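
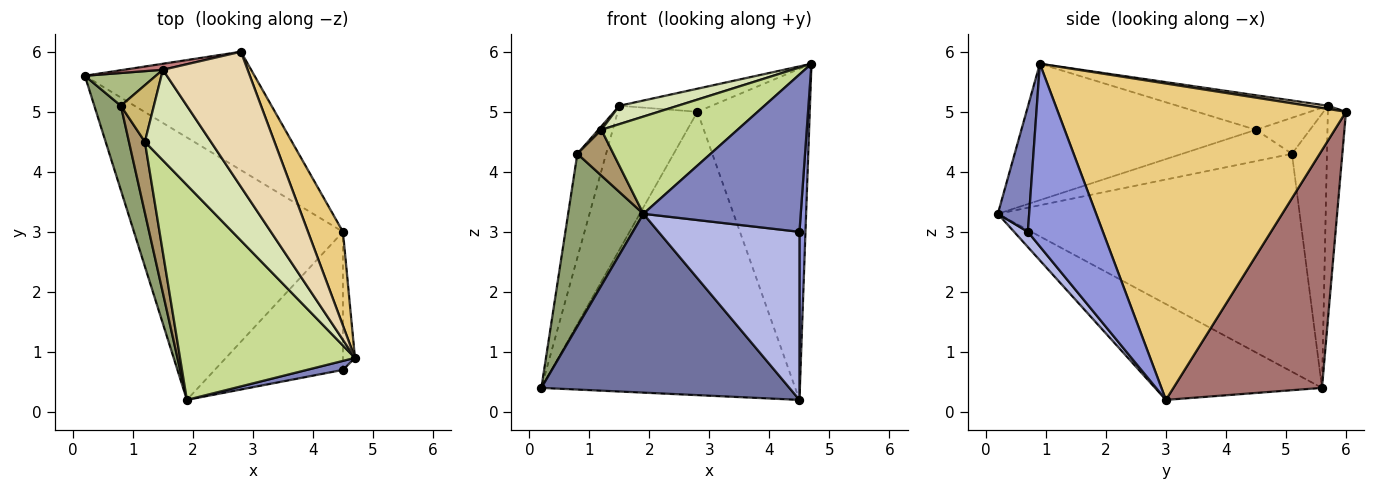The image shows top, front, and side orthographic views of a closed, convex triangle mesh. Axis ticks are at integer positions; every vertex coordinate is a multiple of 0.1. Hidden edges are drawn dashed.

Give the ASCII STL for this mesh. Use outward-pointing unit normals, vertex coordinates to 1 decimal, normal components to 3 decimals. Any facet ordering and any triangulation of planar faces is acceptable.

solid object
 facet normal -0.354 -0.527 -0.773
  outer loop
   vertex 4.5 3.0 0.2
   vertex 1.9 0.2 3.3
   vertex 0.2 5.6 0.4
  endloop
 endfacet
 facet normal 0.195 -0.979 0.056
  outer loop
   vertex 4.5 0.7 3.0
   vertex 4.7 0.9 5.8
   vertex 1.9 0.2 3.3
  endloop
 endfacet
 facet normal 0.995 -0.080 -0.065
  outer loop
   vertex 4.5 0.7 3.0
   vertex 4.5 3.0 0.2
   vertex 4.7 0.9 5.8
  endloop
 endfacet
 facet normal 0.075 -0.771 -0.633
  outer loop
   vertex 4.5 0.7 3.0
   vertex 1.9 0.2 3.3
   vertex 4.5 3.0 0.2
  endloop
 endfacet
 facet normal -0.964 -0.240 0.117
  outer loop
   vertex 0.8 5.1 4.3
   vertex 0.2 5.6 0.4
   vertex 1.9 0.2 3.3
  endloop
 endfacet
 facet normal -0.758 0.622 0.196
  outer loop
   vertex 0.8 5.1 4.3
   vertex 1.5 5.7 5.1
   vertex 0.2 5.6 0.4
  endloop
 endfacet
 facet normal -0.579 -0.336 0.743
  outer loop
   vertex 1.2 4.5 4.7
   vertex 1.9 0.2 3.3
   vertex 4.7 0.9 5.8
  endloop
 endfacet
 facet normal -0.456 -0.177 0.872
  outer loop
   vertex 1.2 4.5 4.7
   vertex 4.7 0.9 5.8
   vertex 1.5 5.7 5.1
  endloop
 endfacet
 facet normal -0.856 -0.281 0.435
  outer loop
   vertex 1.2 4.5 4.7
   vertex 0.8 5.1 4.3
   vertex 1.9 0.2 3.3
  endloop
 endfacet
 facet normal -0.737 -0.041 0.675
  outer loop
   vertex 1.2 4.5 4.7
   vertex 1.5 5.7 5.1
   vertex 0.8 5.1 4.3
  endloop
 endfacet
 facet normal 0.927 0.361 0.102
  outer loop
   vertex 2.8 6.0 5.0
   vertex 4.7 0.9 5.8
   vertex 4.5 3.0 0.2
  endloop
 endfacet
 facet normal 0.037 0.168 0.985
  outer loop
   vertex 2.8 6.0 5.0
   vertex 1.5 5.7 5.1
   vertex 4.7 0.9 5.8
  endloop
 endfacet
 facet normal 0.475 0.812 -0.339
  outer loop
   vertex 2.8 6.0 5.0
   vertex 4.5 3.0 0.2
   vertex 0.2 5.6 0.4
  endloop
 endfacet
 facet normal -0.222 0.974 0.041
  outer loop
   vertex 2.8 6.0 5.0
   vertex 0.2 5.6 0.4
   vertex 1.5 5.7 5.1
  endloop
 endfacet
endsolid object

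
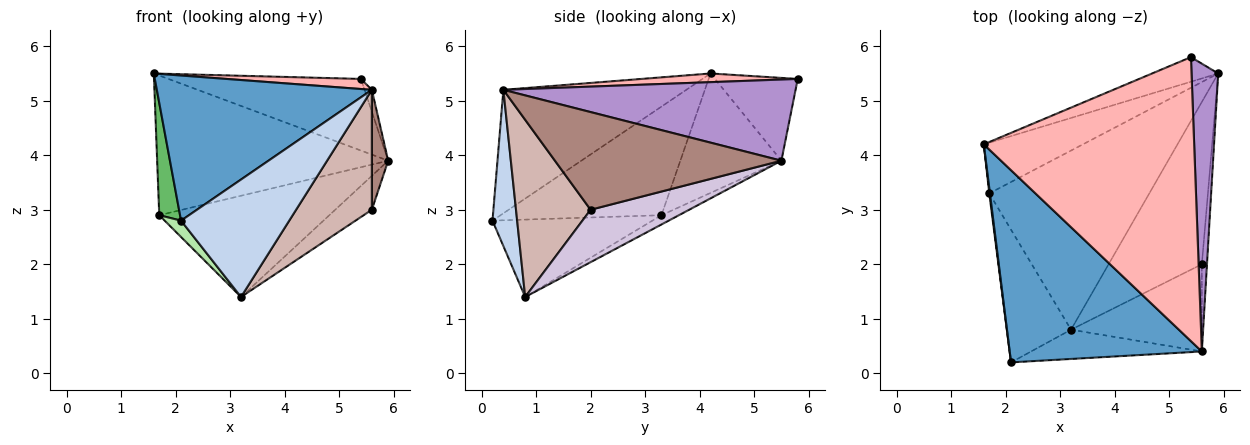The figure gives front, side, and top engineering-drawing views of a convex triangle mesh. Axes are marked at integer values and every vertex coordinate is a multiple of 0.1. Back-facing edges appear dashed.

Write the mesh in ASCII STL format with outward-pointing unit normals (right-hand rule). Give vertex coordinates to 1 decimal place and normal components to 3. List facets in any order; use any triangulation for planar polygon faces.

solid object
 facet normal -0.456 -0.536 0.710
  outer loop
   vertex 5.6 0.4 5.2
   vertex 1.6 4.2 5.5
   vertex 2.1 0.2 2.8
  endloop
 endfacet
 facet normal 0.216 -0.947 -0.236
  outer loop
   vertex 5.6 0.4 5.2
   vertex 2.1 0.2 2.8
   vertex 3.2 0.8 1.4
  endloop
 endfacet
 facet normal -0.380 0.869 -0.316
  outer loop
   vertex 1.7 3.3 2.9
   vertex 1.6 4.2 5.5
   vertex 5.9 5.5 3.9
  endloop
 endfacet
 facet normal -0.050 0.491 -0.869
  outer loop
   vertex 1.7 3.3 2.9
   vertex 5.9 5.5 3.9
   vertex 3.2 0.8 1.4
  endloop
 endfacet
 facet normal -0.992 -0.128 0.006
  outer loop
   vertex 1.7 3.3 2.9
   vertex 2.1 0.2 2.8
   vertex 1.6 4.2 5.5
  endloop
 endfacet
 facet normal -0.767 -0.078 -0.636
  outer loop
   vertex 1.7 3.3 2.9
   vertex 3.2 0.8 1.4
   vertex 2.1 0.2 2.8
  endloop
 endfacet
 facet normal -0.377 0.876 -0.301
  outer loop
   vertex 5.4 5.8 5.4
   vertex 5.9 5.5 3.9
   vertex 1.6 4.2 5.5
  endloop
 endfacet
 facet normal 0.041 -0.035 0.999
  outer loop
   vertex 5.4 5.8 5.4
   vertex 1.6 4.2 5.5
   vertex 5.6 0.4 5.2
  endloop
 endfacet
 facet normal 0.950 0.024 0.312
  outer loop
   vertex 5.4 5.8 5.4
   vertex 5.6 0.4 5.2
   vertex 5.9 5.5 3.9
  endloop
 endfacet
 facet normal 0.482 0.179 -0.858
  outer loop
   vertex 5.6 2.0 3.0
   vertex 3.2 0.8 1.4
   vertex 5.9 5.5 3.9
  endloop
 endfacet
 facet normal 0.996 -0.072 -0.052
  outer loop
   vertex 5.6 2.0 3.0
   vertex 5.9 5.5 3.9
   vertex 5.6 0.4 5.2
  endloop
 endfacet
 facet normal 0.623 -0.633 -0.460
  outer loop
   vertex 5.6 2.0 3.0
   vertex 5.6 0.4 5.2
   vertex 3.2 0.8 1.4
  endloop
 endfacet
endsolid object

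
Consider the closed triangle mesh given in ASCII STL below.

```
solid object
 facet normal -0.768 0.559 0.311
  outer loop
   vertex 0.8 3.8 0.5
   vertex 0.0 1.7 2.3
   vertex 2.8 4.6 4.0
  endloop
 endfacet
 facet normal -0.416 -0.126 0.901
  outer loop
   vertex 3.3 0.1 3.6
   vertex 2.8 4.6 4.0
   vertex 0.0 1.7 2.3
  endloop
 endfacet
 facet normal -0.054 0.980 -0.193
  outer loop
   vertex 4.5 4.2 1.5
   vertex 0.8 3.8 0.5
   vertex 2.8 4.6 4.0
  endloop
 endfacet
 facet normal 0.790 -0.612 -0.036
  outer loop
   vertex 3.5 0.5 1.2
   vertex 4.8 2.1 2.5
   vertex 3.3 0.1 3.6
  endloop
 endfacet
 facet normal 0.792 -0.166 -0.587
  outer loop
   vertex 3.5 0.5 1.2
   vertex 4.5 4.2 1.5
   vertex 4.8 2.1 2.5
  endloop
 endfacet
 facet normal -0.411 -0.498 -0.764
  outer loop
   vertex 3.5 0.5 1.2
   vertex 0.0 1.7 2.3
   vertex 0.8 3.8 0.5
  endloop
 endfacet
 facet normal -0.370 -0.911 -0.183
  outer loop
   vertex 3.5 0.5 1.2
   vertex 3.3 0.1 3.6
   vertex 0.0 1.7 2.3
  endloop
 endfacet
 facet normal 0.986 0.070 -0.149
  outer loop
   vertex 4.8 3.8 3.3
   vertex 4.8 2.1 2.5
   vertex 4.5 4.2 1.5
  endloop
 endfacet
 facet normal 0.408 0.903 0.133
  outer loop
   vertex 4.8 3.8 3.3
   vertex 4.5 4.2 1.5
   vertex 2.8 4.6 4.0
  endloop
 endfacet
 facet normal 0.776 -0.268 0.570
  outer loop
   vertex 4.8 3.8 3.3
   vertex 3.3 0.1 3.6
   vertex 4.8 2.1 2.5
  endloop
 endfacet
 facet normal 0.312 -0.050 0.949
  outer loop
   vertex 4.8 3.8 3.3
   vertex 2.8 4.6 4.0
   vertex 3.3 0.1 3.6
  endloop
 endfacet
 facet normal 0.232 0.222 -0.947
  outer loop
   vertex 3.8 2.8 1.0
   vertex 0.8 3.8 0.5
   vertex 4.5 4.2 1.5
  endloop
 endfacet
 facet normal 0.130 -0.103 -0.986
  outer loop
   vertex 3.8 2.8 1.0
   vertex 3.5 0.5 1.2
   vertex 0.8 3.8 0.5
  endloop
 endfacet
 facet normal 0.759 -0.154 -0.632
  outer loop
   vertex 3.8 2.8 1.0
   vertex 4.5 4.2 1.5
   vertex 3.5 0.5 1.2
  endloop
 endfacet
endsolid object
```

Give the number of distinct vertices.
9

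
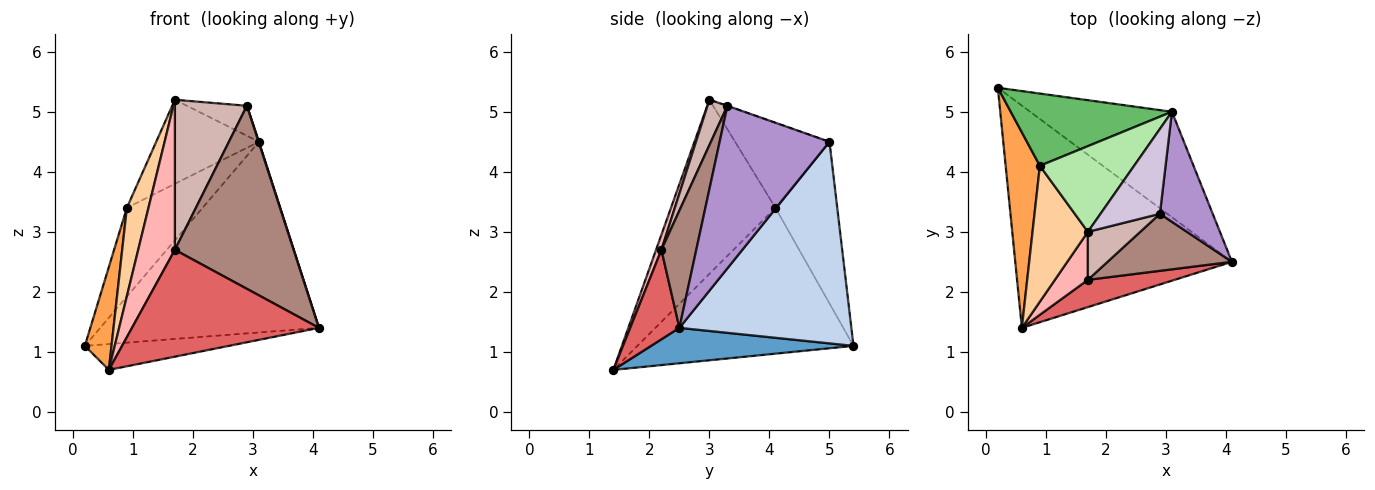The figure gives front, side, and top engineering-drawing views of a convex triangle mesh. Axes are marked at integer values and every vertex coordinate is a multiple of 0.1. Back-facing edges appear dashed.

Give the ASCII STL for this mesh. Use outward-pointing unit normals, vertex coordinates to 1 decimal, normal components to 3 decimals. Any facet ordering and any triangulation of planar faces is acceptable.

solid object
 facet normal 0.160 0.114 -0.980
  outer loop
   vertex 0.6 1.4 0.7
   vertex 0.2 5.4 1.1
   vertex 4.1 2.5 1.4
  endloop
 endfacet
 facet normal 0.567 0.721 -0.399
  outer loop
   vertex 3.1 5.0 4.5
   vertex 4.1 2.5 1.4
   vertex 0.2 5.4 1.1
  endloop
 endfacet
 facet normal -0.967 -0.119 0.227
  outer loop
   vertex 0.9 4.1 3.4
   vertex 0.2 5.4 1.1
   vertex 0.6 1.4 0.7
  endloop
 endfacet
 facet normal -0.935 -0.193 0.297
  outer loop
   vertex 0.9 4.1 3.4
   vertex 0.6 1.4 0.7
   vertex 1.7 3.0 5.2
  endloop
 endfacet
 facet normal -0.535 0.655 0.533
  outer loop
   vertex 0.9 4.1 3.4
   vertex 3.1 5.0 4.5
   vertex 0.2 5.4 1.1
  endloop
 endfacet
 facet normal -0.541 0.589 0.600
  outer loop
   vertex 0.9 4.1 3.4
   vertex 1.7 3.0 5.2
   vertex 3.1 5.0 4.5
  endloop
 endfacet
 facet normal 0.247 -0.939 0.240
  outer loop
   vertex 1.7 2.2 2.7
   vertex 0.6 1.4 0.7
   vertex 4.1 2.5 1.4
  endloop
 endfacet
 facet normal 0.137 -0.943 0.302
  outer loop
   vertex 1.7 2.2 2.7
   vertex 1.7 3.0 5.2
   vertex 0.6 1.4 0.7
  endloop
 endfacet
 facet normal 0.951 -0.003 0.309
  outer loop
   vertex 2.9 3.3 5.1
   vertex 4.1 2.5 1.4
   vertex 3.1 5.0 4.5
  endloop
 endfacet
 facet normal -0.005 0.333 0.943
  outer loop
   vertex 2.9 3.3 5.1
   vertex 3.1 5.0 4.5
   vertex 1.7 3.0 5.2
  endloop
 endfacet
 facet normal 0.270 -0.919 0.286
  outer loop
   vertex 2.9 3.3 5.1
   vertex 1.7 2.2 2.7
   vertex 4.1 2.5 1.4
  endloop
 endfacet
 facet normal 0.255 -0.921 0.295
  outer loop
   vertex 2.9 3.3 5.1
   vertex 1.7 3.0 5.2
   vertex 1.7 2.2 2.7
  endloop
 endfacet
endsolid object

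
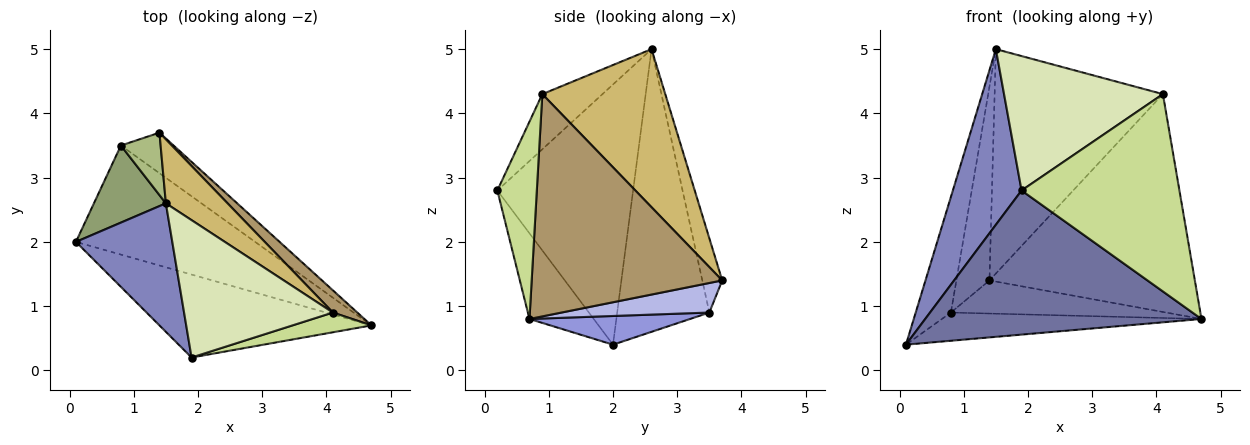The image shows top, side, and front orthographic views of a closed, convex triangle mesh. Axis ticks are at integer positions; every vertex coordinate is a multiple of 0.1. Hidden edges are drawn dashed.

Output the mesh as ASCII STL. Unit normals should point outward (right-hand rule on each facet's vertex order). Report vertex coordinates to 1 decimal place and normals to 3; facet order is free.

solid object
 facet normal -0.198 -0.850 -0.489
  outer loop
   vertex 1.9 0.2 2.8
   vertex 0.1 2.0 0.4
   vertex 4.7 0.7 0.8
  endloop
 endfacet
 facet normal -0.847 -0.429 0.314
  outer loop
   vertex 1.9 0.2 2.8
   vertex 1.5 2.6 5.0
   vertex 0.1 2.0 0.4
  endloop
 endfacet
 facet normal 0.153 0.247 -0.957
  outer loop
   vertex 0.8 3.5 0.9
   vertex 4.7 0.7 0.8
   vertex 0.1 2.0 0.4
  endloop
 endfacet
 facet normal 0.398 0.580 -0.710
  outer loop
   vertex 0.8 3.5 0.9
   vertex 1.4 3.7 1.4
   vertex 4.7 0.7 0.8
  endloop
 endfacet
 facet normal -0.909 0.347 0.231
  outer loop
   vertex 0.8 3.5 0.9
   vertex 0.1 2.0 0.4
   vertex 1.5 2.6 5.0
  endloop
 endfacet
 facet normal -0.497 0.826 0.266
  outer loop
   vertex 0.8 3.5 0.9
   vertex 1.5 2.6 5.0
   vertex 1.4 3.7 1.4
  endloop
 endfacet
 facet normal 0.241 -0.966 0.097
  outer loop
   vertex 4.1 0.9 4.3
   vertex 1.9 0.2 2.8
   vertex 4.7 0.7 0.8
  endloop
 endfacet
 facet normal -0.256 -0.676 0.691
  outer loop
   vertex 4.1 0.9 4.3
   vertex 1.5 2.6 5.0
   vertex 1.9 0.2 2.8
  endloop
 endfacet
 facet normal 0.678 0.731 0.074
  outer loop
   vertex 4.1 0.9 4.3
   vertex 4.7 0.7 0.8
   vertex 1.4 3.7 1.4
  endloop
 endfacet
 facet normal 0.575 0.787 0.224
  outer loop
   vertex 4.1 0.9 4.3
   vertex 1.4 3.7 1.4
   vertex 1.5 2.6 5.0
  endloop
 endfacet
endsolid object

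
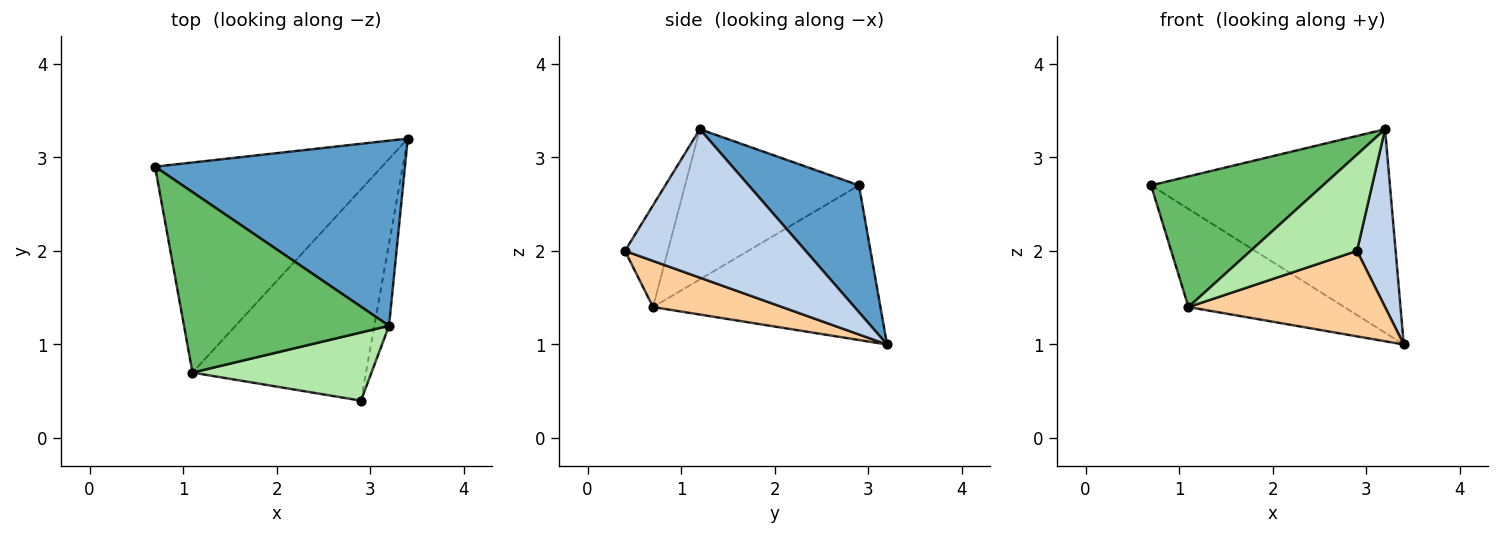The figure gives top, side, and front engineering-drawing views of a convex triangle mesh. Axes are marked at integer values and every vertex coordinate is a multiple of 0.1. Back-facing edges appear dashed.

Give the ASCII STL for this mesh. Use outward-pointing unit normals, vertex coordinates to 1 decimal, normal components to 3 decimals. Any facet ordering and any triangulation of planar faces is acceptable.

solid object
 facet normal 0.323 0.700 0.637
  outer loop
   vertex 3.2 1.2 3.3
   vertex 3.4 3.2 1.0
   vertex 0.7 2.9 2.7
  endloop
 endfacet
 facet normal 0.973 -0.208 -0.096
  outer loop
   vertex 3.2 1.2 3.3
   vertex 2.9 0.4 2.0
   vertex 3.4 3.2 1.0
  endloop
 endfacet
 facet normal -0.525 0.360 -0.771
  outer loop
   vertex 1.1 0.7 1.4
   vertex 0.7 2.9 2.7
   vertex 3.4 3.2 1.0
  endloop
 endfacet
 facet normal 0.239 -0.364 -0.900
  outer loop
   vertex 1.1 0.7 1.4
   vertex 3.4 3.2 1.0
   vertex 2.9 0.4 2.0
  endloop
 endfacet
 facet normal -0.510 -0.504 0.697
  outer loop
   vertex 1.1 0.7 1.4
   vertex 3.2 1.2 3.3
   vertex 0.7 2.9 2.7
  endloop
 endfacet
 facet normal -0.312 -0.775 0.549
  outer loop
   vertex 1.1 0.7 1.4
   vertex 2.9 0.4 2.0
   vertex 3.2 1.2 3.3
  endloop
 endfacet
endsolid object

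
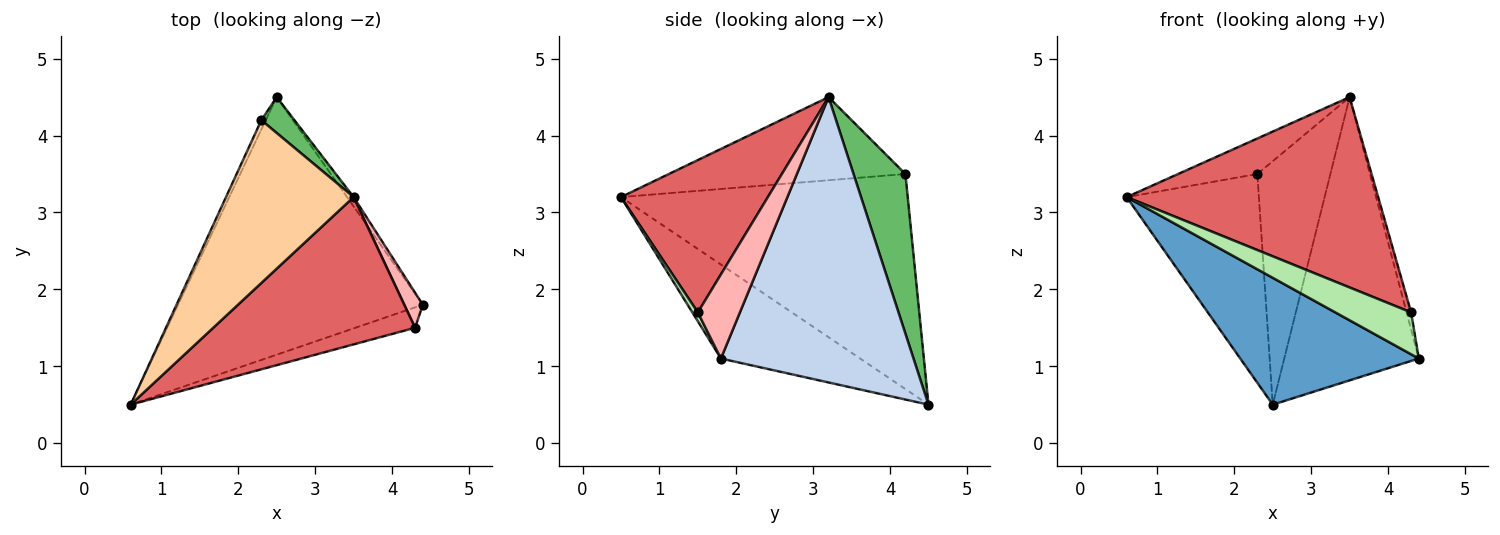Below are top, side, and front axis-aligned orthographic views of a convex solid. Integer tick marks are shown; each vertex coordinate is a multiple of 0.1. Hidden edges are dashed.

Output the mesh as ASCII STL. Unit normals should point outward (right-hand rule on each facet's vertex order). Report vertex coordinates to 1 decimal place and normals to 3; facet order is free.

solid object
 facet normal -0.326 -0.418 -0.848
  outer loop
   vertex 2.5 4.5 0.5
   vertex 4.4 1.8 1.1
   vertex 0.6 0.5 3.2
  endloop
 endfacet
 facet normal 0.820 0.573 -0.019
  outer loop
   vertex 3.5 3.2 4.5
   vertex 4.4 1.8 1.1
   vertex 2.5 4.5 0.5
  endloop
 endfacet
 facet normal -0.908 0.419 -0.019
  outer loop
   vertex 2.3 4.2 3.5
   vertex 2.5 4.5 0.5
   vertex 0.6 0.5 3.2
  endloop
 endfacet
 facet normal -0.537 0.180 0.824
  outer loop
   vertex 2.3 4.2 3.5
   vertex 0.6 0.5 3.2
   vertex 3.5 3.2 4.5
  endloop
 endfacet
 facet normal 0.575 0.809 0.119
  outer loop
   vertex 2.3 4.2 3.5
   vertex 3.5 3.2 4.5
   vertex 2.5 4.5 0.5
  endloop
 endfacet
 facet normal 0.065 -0.897 -0.438
  outer loop
   vertex 4.3 1.5 1.7
   vertex 0.6 0.5 3.2
   vertex 4.4 1.8 1.1
  endloop
 endfacet
 facet normal 0.419 -0.718 0.556
  outer loop
   vertex 4.3 1.5 1.7
   vertex 3.5 3.2 4.5
   vertex 0.6 0.5 3.2
  endloop
 endfacet
 facet normal 0.971 0.104 0.214
  outer loop
   vertex 4.3 1.5 1.7
   vertex 4.4 1.8 1.1
   vertex 3.5 3.2 4.5
  endloop
 endfacet
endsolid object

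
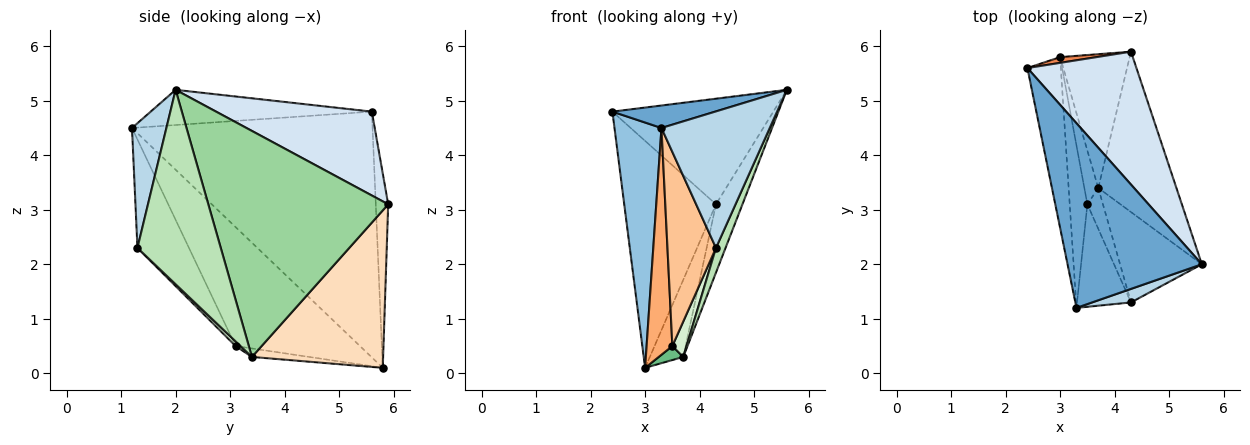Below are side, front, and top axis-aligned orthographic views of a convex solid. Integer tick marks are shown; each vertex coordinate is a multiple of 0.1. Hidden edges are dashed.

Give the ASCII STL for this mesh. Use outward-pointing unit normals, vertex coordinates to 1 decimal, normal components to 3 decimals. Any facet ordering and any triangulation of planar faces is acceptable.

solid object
 facet normal -0.252 -0.117 0.961
  outer loop
   vertex 3.3 1.2 4.5
   vertex 5.6 2.0 5.2
   vertex 2.4 5.6 4.8
  endloop
 endfacet
 facet normal -0.973 -0.190 -0.132
  outer loop
   vertex 3.0 5.8 0.1
   vertex 3.3 1.2 4.5
   vertex 2.4 5.6 4.8
  endloop
 endfacet
 facet normal 0.301 -0.949 0.094
  outer loop
   vertex 4.3 1.3 2.3
   vertex 5.6 2.0 5.2
   vertex 3.3 1.2 4.5
  endloop
 endfacet
 facet normal 0.516 0.533 0.671
  outer loop
   vertex 4.3 5.9 3.1
   vertex 2.4 5.6 4.8
   vertex 5.6 2.0 5.2
  endloop
 endfacet
 facet normal -0.134 0.991 0.025
  outer loop
   vertex 4.3 5.9 3.1
   vertex 3.0 5.8 0.1
   vertex 2.4 5.6 4.8
  endloop
 endfacet
 facet normal -0.969 -0.201 -0.144
  outer loop
   vertex 3.5 3.1 0.5
   vertex 3.3 1.2 4.5
   vertex 3.0 5.8 0.1
  endloop
 endfacet
 facet normal -0.684 -0.645 -0.340
  outer loop
   vertex 3.5 3.1 0.5
   vertex 4.3 1.3 2.3
   vertex 3.3 1.2 4.5
  endloop
 endfacet
 facet normal 0.891 0.227 -0.394
  outer loop
   vertex 3.7 3.4 0.3
   vertex 3.0 5.8 0.1
   vertex 4.3 5.9 3.1
  endloop
 endfacet
 facet normal -0.507 -0.217 -0.834
  outer loop
   vertex 3.7 3.4 0.3
   vertex 3.5 3.1 0.5
   vertex 3.0 5.8 0.1
  endloop
 endfacet
 facet normal 0.936 0.138 -0.324
  outer loop
   vertex 3.7 3.4 0.3
   vertex 4.3 5.9 3.1
   vertex 5.6 2.0 5.2
  endloop
 endfacet
 facet normal 0.917 -0.105 -0.386
  outer loop
   vertex 3.7 3.4 0.3
   vertex 5.6 2.0 5.2
   vertex 4.3 1.3 2.3
  endloop
 endfacet
 facet normal 0.221 -0.639 -0.737
  outer loop
   vertex 3.7 3.4 0.3
   vertex 4.3 1.3 2.3
   vertex 3.5 3.1 0.5
  endloop
 endfacet
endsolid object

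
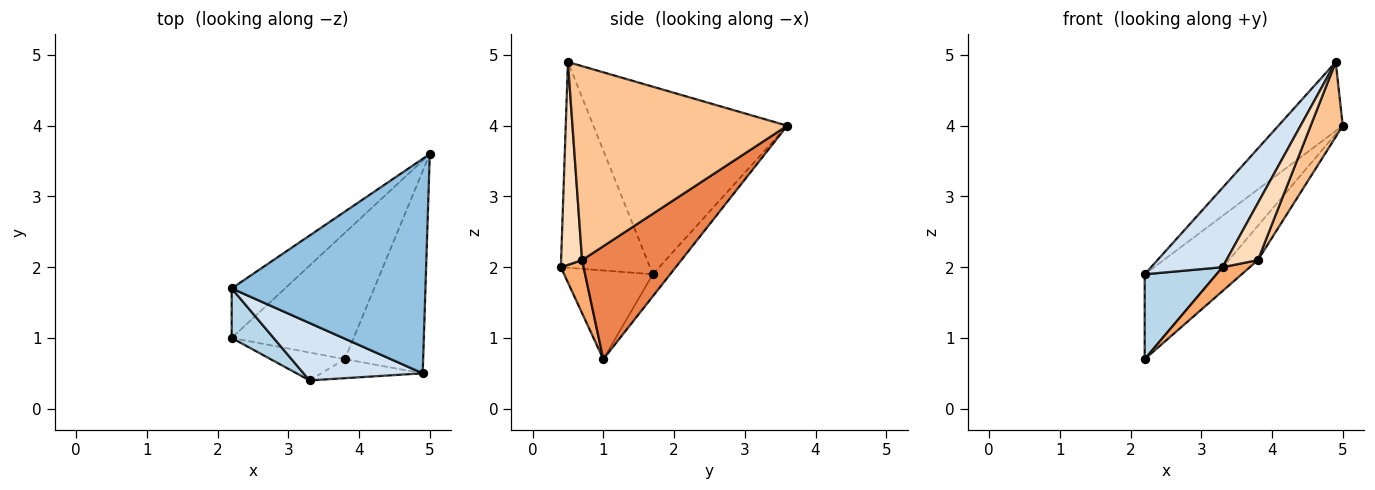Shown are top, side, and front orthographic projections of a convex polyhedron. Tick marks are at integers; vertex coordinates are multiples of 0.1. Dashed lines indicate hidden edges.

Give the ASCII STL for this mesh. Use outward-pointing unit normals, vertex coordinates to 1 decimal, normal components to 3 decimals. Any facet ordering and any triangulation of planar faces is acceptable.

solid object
 facet normal -0.204 0.846 -0.493
  outer loop
   vertex 2.2 1.7 1.9
   vertex 5.0 3.6 4.0
   vertex 2.2 1.0 0.7
  endloop
 endfacet
 facet normal -0.678 0.225 0.700
  outer loop
   vertex 2.2 1.7 1.9
   vertex 4.9 0.5 4.9
   vertex 5.0 3.6 4.0
  endloop
 endfacet
 facet normal -0.730 -0.591 0.345
  outer loop
   vertex 2.2 1.7 1.9
   vertex 2.2 1.0 0.7
   vertex 3.3 0.4 2.0
  endloop
 endfacet
 facet normal -0.711 -0.570 0.412
  outer loop
   vertex 2.2 1.7 1.9
   vertex 3.3 0.4 2.0
   vertex 4.9 0.5 4.9
  endloop
 endfacet
 facet normal 0.666 0.196 -0.720
  outer loop
   vertex 3.8 0.7 2.1
   vertex 2.2 1.0 0.7
   vertex 5.0 3.6 4.0
  endloop
 endfacet
 facet normal 0.477 -0.572 -0.667
  outer loop
   vertex 3.8 0.7 2.1
   vertex 3.3 0.4 2.0
   vertex 2.2 1.0 0.7
  endloop
 endfacet
 facet normal 0.919 -0.137 -0.371
  outer loop
   vertex 3.8 0.7 2.1
   vertex 5.0 3.6 4.0
   vertex 4.9 0.5 4.9
  endloop
 endfacet
 facet normal 0.535 -0.802 -0.267
  outer loop
   vertex 3.8 0.7 2.1
   vertex 4.9 0.5 4.9
   vertex 3.3 0.4 2.0
  endloop
 endfacet
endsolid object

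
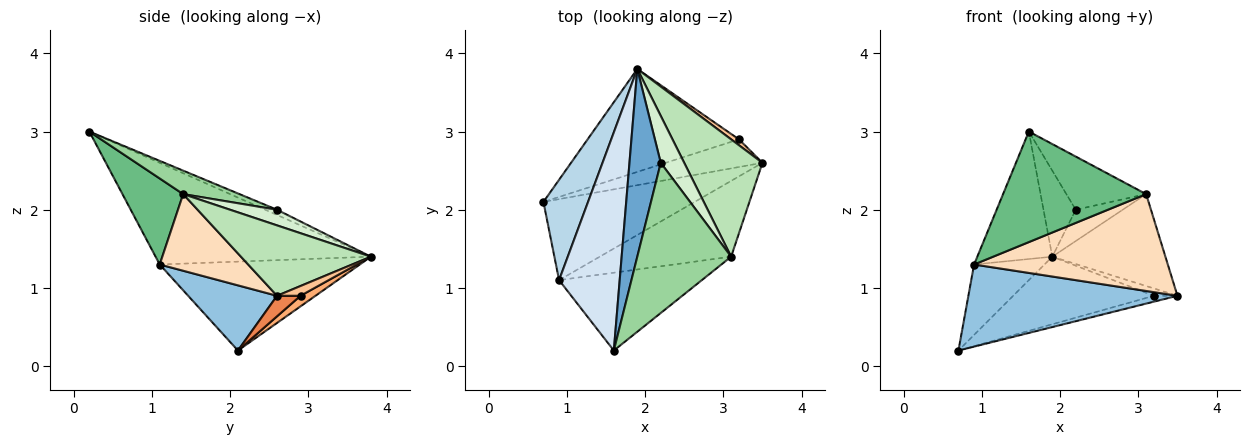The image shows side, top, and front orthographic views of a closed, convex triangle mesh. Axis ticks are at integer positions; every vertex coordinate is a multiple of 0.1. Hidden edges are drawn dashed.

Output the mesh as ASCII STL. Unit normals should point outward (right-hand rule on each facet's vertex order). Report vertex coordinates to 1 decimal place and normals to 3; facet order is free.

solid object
 facet normal -0.150 0.412 0.899
  outer loop
   vertex 2.2 2.6 2.0
   vertex 1.9 3.8 1.4
   vertex 1.6 0.2 3.0
  endloop
 endfacet
 facet normal 0.290 -0.681 -0.672
  outer loop
   vertex 0.9 1.1 1.3
   vertex 0.7 2.1 0.2
   vertex 3.5 2.6 0.9
  endloop
 endfacet
 facet normal -0.853 0.300 0.428
  outer loop
   vertex 0.9 1.1 1.3
   vertex 1.9 3.8 1.4
   vertex 0.7 2.1 0.2
  endloop
 endfacet
 facet normal -0.823 0.287 0.491
  outer loop
   vertex 0.9 1.1 1.3
   vertex 1.6 0.2 3.0
   vertex 1.9 3.8 1.4
  endloop
 endfacet
 facet normal 0.203 0.203 -0.958
  outer loop
   vertex 3.2 2.9 0.9
   vertex 3.5 2.6 0.9
   vertex 0.7 2.1 0.2
  endloop
 endfacet
 facet normal 0.058 0.548 -0.835
  outer loop
   vertex 3.2 2.9 0.9
   vertex 0.7 2.1 0.2
   vertex 1.9 3.8 1.4
  endloop
 endfacet
 facet normal 0.615 0.615 0.492
  outer loop
   vertex 3.2 2.9 0.9
   vertex 1.9 3.8 1.4
   vertex 3.5 2.6 0.9
  endloop
 endfacet
 facet normal 0.338 -0.741 -0.580
  outer loop
   vertex 3.1 1.4 2.2
   vertex 0.9 1.1 1.3
   vertex 3.5 2.6 0.9
  endloop
 endfacet
 facet normal 0.328 -0.772 -0.544
  outer loop
   vertex 3.1 1.4 2.2
   vertex 1.6 0.2 3.0
   vertex 0.9 1.1 1.3
  endloop
 endfacet
 facet normal 0.229 0.325 0.917
  outer loop
   vertex 3.1 1.4 2.2
   vertex 2.2 2.6 2.0
   vertex 1.6 0.2 3.0
  endloop
 endfacet
 facet normal 0.578 0.503 0.642
  outer loop
   vertex 3.1 1.4 2.2
   vertex 3.5 2.6 0.9
   vertex 1.9 3.8 1.4
  endloop
 endfacet
 facet normal 0.485 0.485 0.728
  outer loop
   vertex 3.1 1.4 2.2
   vertex 1.9 3.8 1.4
   vertex 2.2 2.6 2.0
  endloop
 endfacet
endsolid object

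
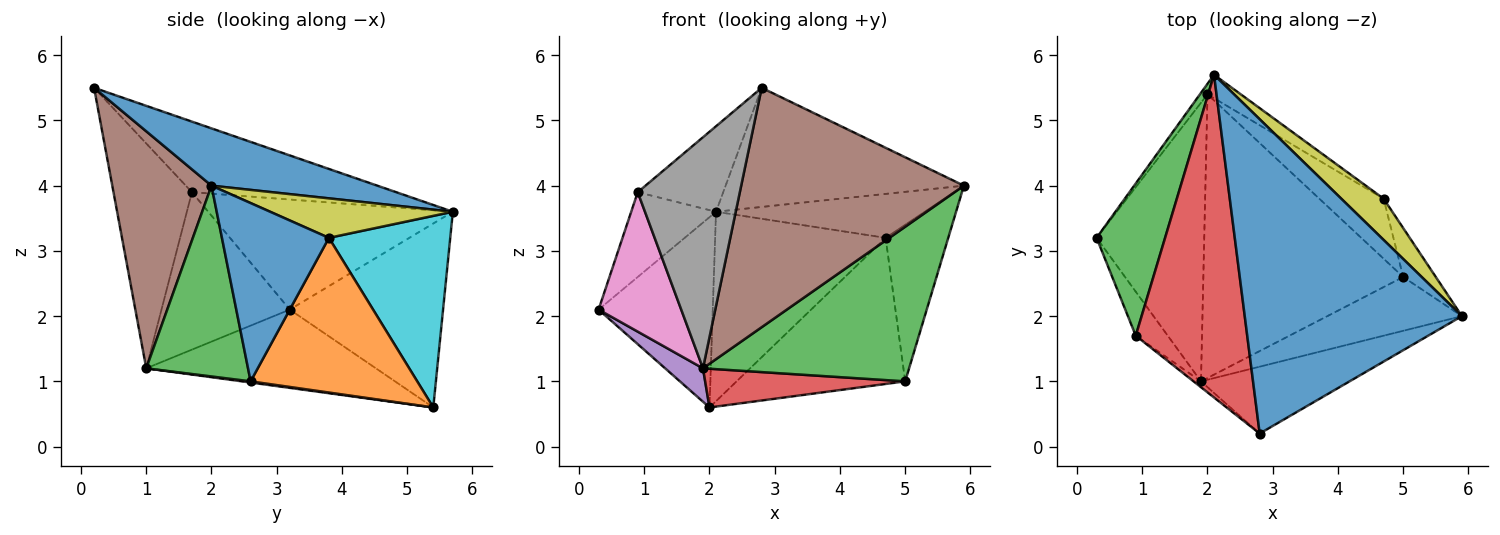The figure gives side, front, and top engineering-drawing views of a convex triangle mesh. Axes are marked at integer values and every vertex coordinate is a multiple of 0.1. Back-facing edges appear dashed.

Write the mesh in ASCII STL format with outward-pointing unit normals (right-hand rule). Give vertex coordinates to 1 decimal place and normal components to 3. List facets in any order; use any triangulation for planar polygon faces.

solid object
 facet normal 0.239 0.344 0.908
  outer loop
   vertex 2.8 0.2 5.5
   vertex 5.9 2.0 4.0
   vertex 2.1 5.7 3.6
  endloop
 endfacet
 facet normal -0.802 0.597 -0.033
  outer loop
   vertex 2.0 5.4 0.6
   vertex 0.3 3.2 2.1
   vertex 2.1 5.7 3.6
  endloop
 endfacet
 facet normal -0.815 0.282 0.507
  outer loop
   vertex 0.9 1.7 3.9
   vertex 2.1 5.7 3.6
   vertex 0.3 3.2 2.1
  endloop
 endfacet
 facet normal -0.522 0.218 0.825
  outer loop
   vertex 0.9 1.7 3.9
   vertex 2.8 0.2 5.5
   vertex 2.1 5.7 3.6
  endloop
 endfacet
 facet normal -0.585 -0.096 -0.805
  outer loop
   vertex 1.9 1.0 1.2
   vertex 0.3 3.2 2.1
   vertex 2.0 5.4 0.6
  endloop
 endfacet
 facet normal 0.394 -0.885 -0.247
  outer loop
   vertex 1.9 1.0 1.2
   vertex 5.9 2.0 4.0
   vertex 2.8 0.2 5.5
  endloop
 endfacet
 facet normal -0.829 -0.534 -0.169
  outer loop
   vertex 1.9 1.0 1.2
   vertex 0.9 1.7 3.9
   vertex 0.3 3.2 2.1
  endloop
 endfacet
 facet normal -0.609 -0.793 -0.020
  outer loop
   vertex 1.9 1.0 1.2
   vertex 2.8 0.2 5.5
   vertex 0.9 1.7 3.9
  endloop
 endfacet
 facet normal 0.538 0.615 0.576
  outer loop
   vertex 4.7 3.8 3.2
   vertex 2.1 5.7 3.6
   vertex 5.9 2.0 4.0
  endloop
 endfacet
 facet normal 0.577 0.811 -0.100
  outer loop
   vertex 4.7 3.8 3.2
   vertex 2.0 5.4 0.6
   vertex 2.1 5.7 3.6
  endloop
 endfacet
 facet normal 0.852 0.499 -0.156
  outer loop
   vertex 5.0 2.6 1.0
   vertex 4.7 3.8 3.2
   vertex 5.9 2.0 4.0
  endloop
 endfacet
 facet normal 0.675 0.683 -0.280
  outer loop
   vertex 5.0 2.6 1.0
   vertex 2.0 5.4 0.6
   vertex 4.7 3.8 3.2
  endloop
 endfacet
 facet normal 0.423 -0.856 -0.298
  outer loop
   vertex 5.0 2.6 1.0
   vertex 5.9 2.0 4.0
   vertex 1.9 1.0 1.2
  endloop
 endfacet
 facet normal 0.006 -0.135 -0.991
  outer loop
   vertex 5.0 2.6 1.0
   vertex 1.9 1.0 1.2
   vertex 2.0 5.4 0.6
  endloop
 endfacet
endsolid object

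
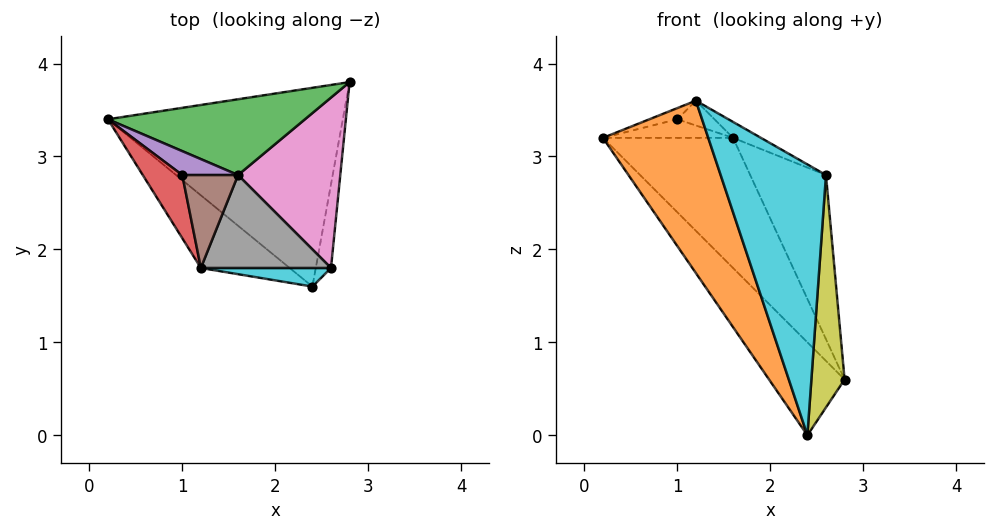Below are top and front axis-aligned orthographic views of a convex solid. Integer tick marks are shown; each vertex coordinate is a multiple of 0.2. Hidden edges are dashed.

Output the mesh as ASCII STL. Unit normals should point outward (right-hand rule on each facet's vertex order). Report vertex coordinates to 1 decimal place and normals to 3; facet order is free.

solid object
 facet normal -0.697 0.304 -0.650
  outer loop
   vertex 2.4 1.6 0.0
   vertex 0.2 3.4 3.2
   vertex 2.8 3.8 0.6
  endloop
 endfacet
 facet normal -0.797 -0.557 -0.235
  outer loop
   vertex 1.2 1.8 3.6
   vertex 0.2 3.4 3.2
   vertex 2.4 1.6 0.0
  endloop
 endfacet
 facet normal 0.347 0.810 0.472
  outer loop
   vertex 1.6 2.8 3.2
   vertex 2.8 3.8 0.6
   vertex 0.2 3.4 3.2
  endloop
 endfacet
 facet normal -0.115 0.173 0.978
  outer loop
   vertex 1.0 2.8 3.4
   vertex 0.2 3.4 3.2
   vertex 1.2 1.8 3.6
  endloop
 endfacet
 facet normal 0.254 0.594 0.763
  outer loop
   vertex 1.0 2.8 3.4
   vertex 1.6 2.8 3.2
   vertex 0.2 3.4 3.2
  endloop
 endfacet
 facet normal 0.307 0.245 0.920
  outer loop
   vertex 1.0 2.8 3.4
   vertex 1.2 1.8 3.6
   vertex 1.6 2.8 3.2
  endloop
 endfacet
 facet normal 0.701 0.495 0.514
  outer loop
   vertex 2.6 1.8 2.8
   vertex 2.8 3.8 0.6
   vertex 1.6 2.8 3.2
  endloop
 endfacet
 facet normal 0.491 0.147 0.859
  outer loop
   vertex 2.6 1.8 2.8
   vertex 1.6 2.8 3.2
   vertex 1.2 1.8 3.6
  endloop
 endfacet
 facet normal 0.985 -0.163 -0.059
  outer loop
   vertex 2.6 1.8 2.8
   vertex 2.4 1.6 0.0
   vertex 2.8 3.8 0.6
  endloop
 endfacet
 facet normal 0.039 -0.997 0.068
  outer loop
   vertex 2.6 1.8 2.8
   vertex 1.2 1.8 3.6
   vertex 2.4 1.6 0.0
  endloop
 endfacet
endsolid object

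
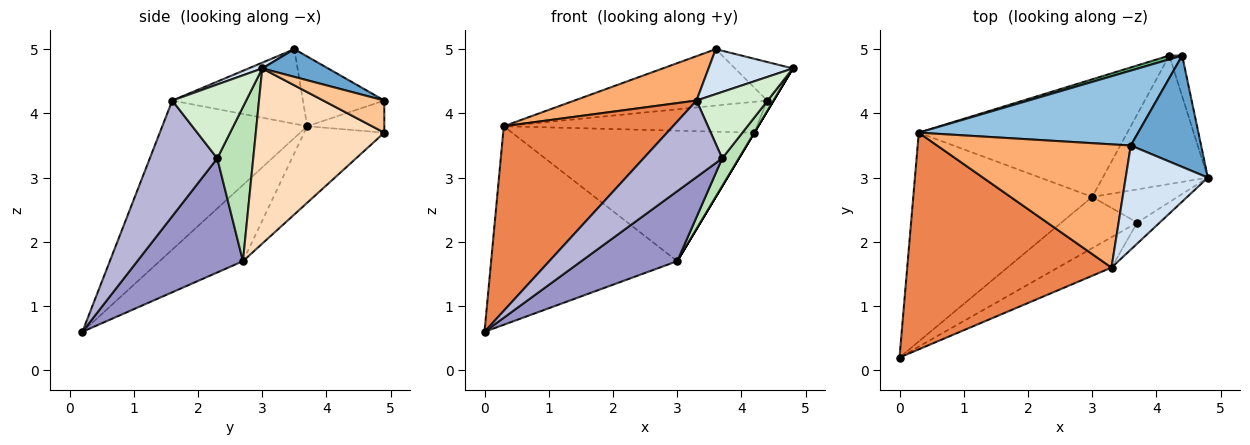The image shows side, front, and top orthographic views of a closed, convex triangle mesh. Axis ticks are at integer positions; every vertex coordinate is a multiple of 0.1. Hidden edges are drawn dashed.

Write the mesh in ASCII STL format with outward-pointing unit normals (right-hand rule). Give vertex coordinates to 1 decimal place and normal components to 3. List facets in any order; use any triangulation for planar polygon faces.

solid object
 facet normal 0.349 0.307 0.886
  outer loop
   vertex 3.6 3.5 5.0
   vertex 4.8 3.0 4.7
   vertex 4.4 4.9 4.2
  endloop
 endfacet
 facet normal -0.246 0.583 0.774
  outer loop
   vertex 0.3 3.7 3.8
   vertex 3.6 3.5 5.0
   vertex 4.4 4.9 4.2
  endloop
 endfacet
 facet normal -0.295 0.658 -0.693
  outer loop
   vertex 3.0 2.7 1.7
   vertex 0.0 0.2 0.6
   vertex 0.3 3.7 3.8
  endloop
 endfacet
 facet normal 0.064 -0.396 0.916
  outer loop
   vertex 3.3 1.6 4.2
   vertex 4.8 3.0 4.7
   vertex 3.6 3.5 5.0
  endloop
 endfacet
 facet normal -0.486 -0.567 0.666
  outer loop
   vertex 3.3 1.6 4.2
   vertex 0.3 3.7 3.8
   vertex 0.0 0.2 0.6
  endloop
 endfacet
 facet normal -0.341 -0.319 0.884
  outer loop
   vertex 3.3 1.6 4.2
   vertex 3.6 3.5 5.0
   vertex 0.3 3.7 3.8
  endloop
 endfacet
 facet normal 0.924 0.097 -0.370
  outer loop
   vertex 4.2 4.9 3.7
   vertex 4.4 4.9 4.2
   vertex 4.8 3.0 4.7
  endloop
 endfacet
 facet normal 0.857 0.000 -0.514
  outer loop
   vertex 4.2 4.9 3.7
   vertex 4.8 3.0 4.7
   vertex 3.0 2.7 1.7
  endloop
 endfacet
 facet normal -0.289 0.950 0.116
  outer loop
   vertex 4.2 4.9 3.7
   vertex 0.3 3.7 3.8
   vertex 4.4 4.9 4.2
  endloop
 endfacet
 facet normal -0.239 0.721 -0.650
  outer loop
   vertex 4.2 4.9 3.7
   vertex 3.0 2.7 1.7
   vertex 0.3 3.7 3.8
  endloop
 endfacet
 facet normal 0.811 -0.376 -0.449
  outer loop
   vertex 3.7 2.3 3.3
   vertex 3.0 2.7 1.7
   vertex 4.8 3.0 4.7
  endloop
 endfacet
 facet normal 0.704 -0.677 -0.214
  outer loop
   vertex 3.7 2.3 3.3
   vertex 4.8 3.0 4.7
   vertex 3.3 1.6 4.2
  endloop
 endfacet
 facet normal 0.664 -0.603 -0.441
  outer loop
   vertex 3.7 2.3 3.3
   vertex 0.0 0.2 0.6
   vertex 3.0 2.7 1.7
  endloop
 endfacet
 facet normal 0.623 -0.727 -0.288
  outer loop
   vertex 3.7 2.3 3.3
   vertex 3.3 1.6 4.2
   vertex 0.0 0.2 0.6
  endloop
 endfacet
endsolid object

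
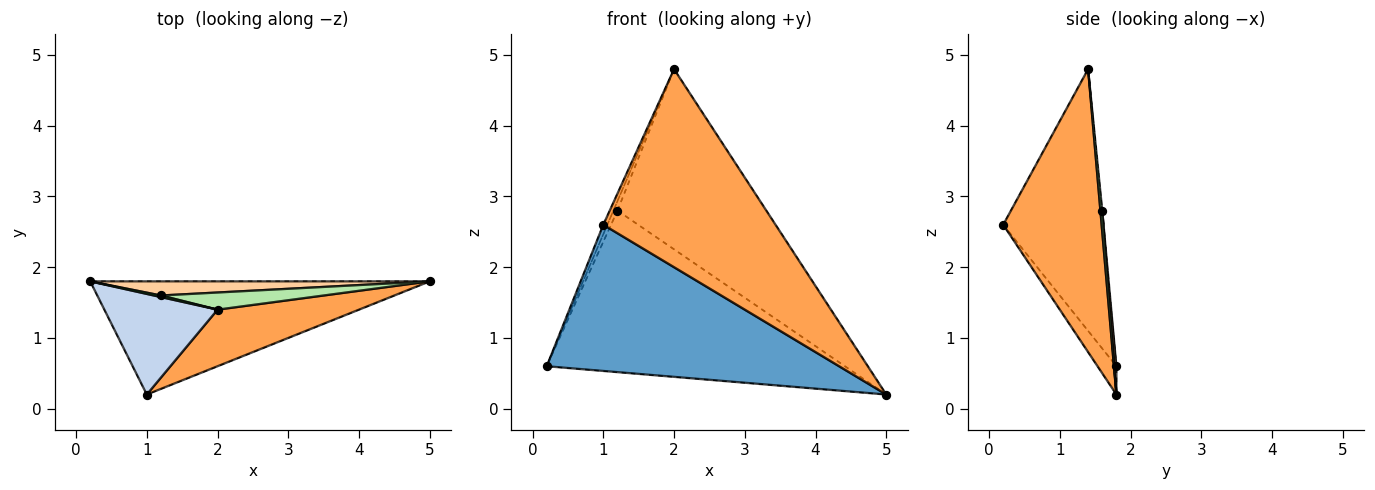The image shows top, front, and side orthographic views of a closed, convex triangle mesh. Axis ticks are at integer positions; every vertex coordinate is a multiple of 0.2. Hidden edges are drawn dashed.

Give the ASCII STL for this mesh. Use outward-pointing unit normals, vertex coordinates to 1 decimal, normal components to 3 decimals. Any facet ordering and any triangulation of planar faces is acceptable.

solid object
 facet normal -0.051 -0.790 -0.611
  outer loop
   vertex 1.0 0.2 2.6
   vertex 0.2 1.8 0.6
   vertex 5.0 1.8 0.2
  endloop
 endfacet
 facet normal -0.917 0.037 0.397
  outer loop
   vertex 2.0 1.4 4.8
   vertex 0.2 1.8 0.6
   vertex 1.0 0.2 2.6
  endloop
 endfacet
 facet normal 0.482 -0.843 0.241
  outer loop
   vertex 2.0 1.4 4.8
   vertex 1.0 0.2 2.6
   vertex 5.0 1.8 0.2
  endloop
 endfacet
 facet normal 0.007 0.996 0.087
  outer loop
   vertex 1.2 1.6 2.8
   vertex 5.0 1.8 0.2
   vertex 0.2 1.8 0.6
  endloop
 endfacet
 facet normal -0.162 0.973 0.162
  outer loop
   vertex 1.2 1.6 2.8
   vertex 0.2 1.8 0.6
   vertex 2.0 1.4 4.8
  endloop
 endfacet
 facet normal 0.012 0.995 0.095
  outer loop
   vertex 1.2 1.6 2.8
   vertex 2.0 1.4 4.8
   vertex 5.0 1.8 0.2
  endloop
 endfacet
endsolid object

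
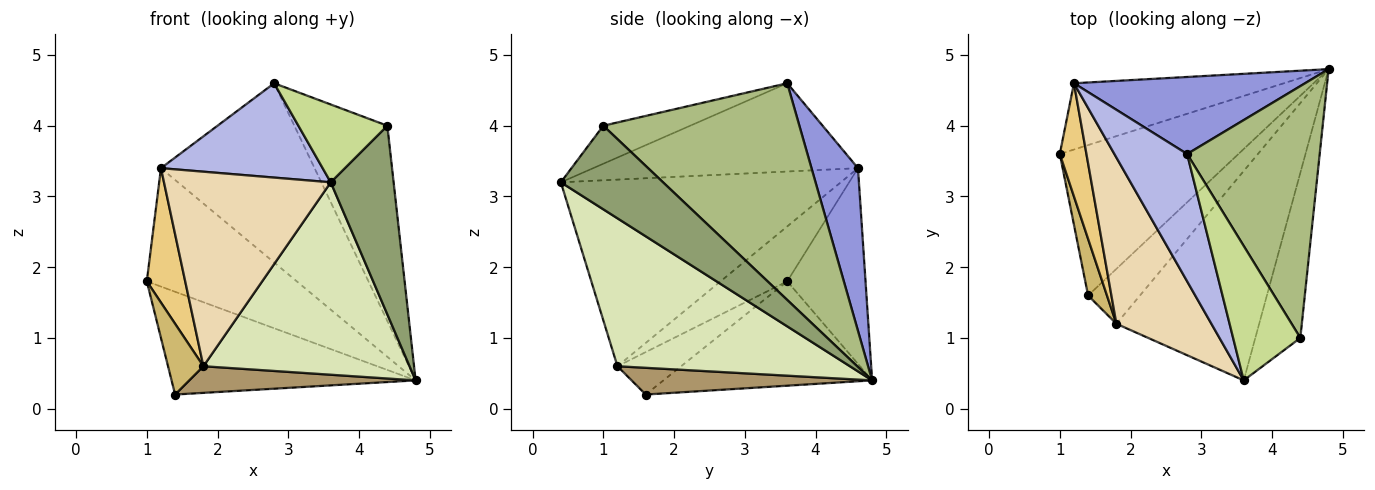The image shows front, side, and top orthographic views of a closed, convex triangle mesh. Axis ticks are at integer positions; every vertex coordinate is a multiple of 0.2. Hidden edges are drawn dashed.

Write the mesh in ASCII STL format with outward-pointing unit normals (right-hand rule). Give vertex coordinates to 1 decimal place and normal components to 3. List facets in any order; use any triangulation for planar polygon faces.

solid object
 facet normal -0.434 0.508 -0.744
  outer loop
   vertex 1.4 1.6 0.2
   vertex 1.0 3.6 1.8
   vertex 4.8 4.8 0.4
  endloop
 endfacet
 facet normal -0.415 0.794 -0.444
  outer loop
   vertex 1.2 4.6 3.4
   vertex 4.8 4.8 0.4
   vertex 1.0 3.6 1.8
  endloop
 endfacet
 facet normal 0.268 0.885 0.380
  outer loop
   vertex 1.2 4.6 3.4
   vertex 2.8 3.6 4.6
   vertex 4.8 4.8 0.4
  endloop
 endfacet
 facet normal -0.698 -0.426 0.575
  outer loop
   vertex 1.2 4.6 3.4
   vertex 3.6 0.4 3.2
   vertex 2.8 3.6 4.6
  endloop
 endfacet
 facet normal 0.774 -0.476 -0.417
  outer loop
   vertex 4.4 1.0 4.0
   vertex 3.6 0.4 3.2
   vertex 4.8 4.8 0.4
  endloop
 endfacet
 facet normal 0.791 0.375 0.484
  outer loop
   vertex 4.4 1.0 4.0
   vertex 4.8 4.8 0.4
   vertex 2.8 3.6 4.6
  endloop
 endfacet
 facet normal -0.440 -0.450 0.777
  outer loop
   vertex 4.4 1.0 4.0
   vertex 2.8 3.6 4.6
   vertex 3.6 0.4 3.2
  endloop
 endfacet
 facet normal 0.607 -0.538 -0.585
  outer loop
   vertex 1.8 1.2 0.6
   vertex 4.8 4.8 0.4
   vertex 3.6 0.4 3.2
  endloop
 endfacet
 facet normal 0.421 -0.396 -0.816
  outer loop
   vertex 1.8 1.2 0.6
   vertex 1.4 1.6 0.2
   vertex 4.8 4.8 0.4
  endloop
 endfacet
 facet normal -0.815 -0.453 0.362
  outer loop
   vertex 1.8 1.2 0.6
   vertex 1.0 3.6 1.8
   vertex 1.4 1.6 0.2
  endloop
 endfacet
 facet normal -0.799 -0.460 0.387
  outer loop
   vertex 1.8 1.2 0.6
   vertex 1.2 4.6 3.4
   vertex 1.0 3.6 1.8
  endloop
 endfacet
 facet normal -0.787 -0.469 0.401
  outer loop
   vertex 1.8 1.2 0.6
   vertex 3.6 0.4 3.2
   vertex 1.2 4.6 3.4
  endloop
 endfacet
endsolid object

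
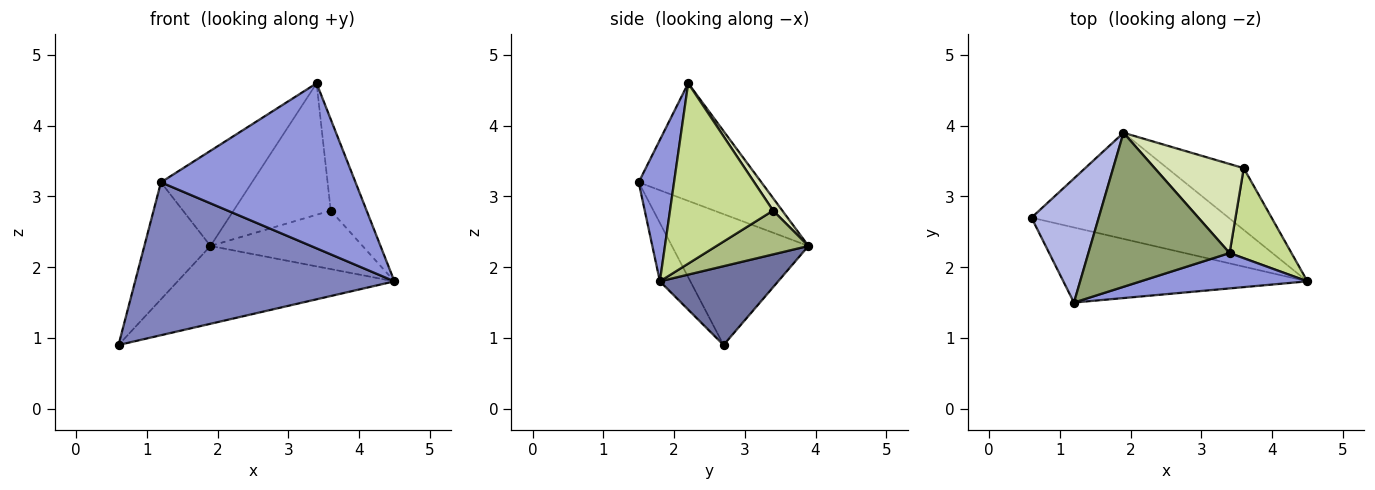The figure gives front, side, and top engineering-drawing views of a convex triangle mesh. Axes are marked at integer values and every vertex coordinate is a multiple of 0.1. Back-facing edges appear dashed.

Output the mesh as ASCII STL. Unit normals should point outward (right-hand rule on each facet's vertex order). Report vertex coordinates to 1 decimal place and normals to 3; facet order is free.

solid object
 facet normal 0.307 0.563 -0.767
  outer loop
   vertex 1.9 3.9 2.3
   vertex 4.5 1.8 1.8
   vertex 0.6 2.7 0.9
  endloop
 endfacet
 facet normal -0.105 -0.893 -0.438
  outer loop
   vertex 1.2 1.5 3.2
   vertex 0.6 2.7 0.9
   vertex 4.5 1.8 1.8
  endloop
 endfacet
 facet normal 0.175 -0.963 0.206
  outer loop
   vertex 1.2 1.5 3.2
   vertex 4.5 1.8 1.8
   vertex 3.4 2.2 4.6
  endloop
 endfacet
 facet normal -0.817 0.396 0.420
  outer loop
   vertex 1.2 1.5 3.2
   vertex 1.9 3.9 2.3
   vertex 0.6 2.7 0.9
  endloop
 endfacet
 facet normal -0.578 0.429 0.694
  outer loop
   vertex 1.2 1.5 3.2
   vertex 3.4 2.2 4.6
   vertex 1.9 3.9 2.3
  endloop
 endfacet
 facet normal 0.384 0.635 -0.670
  outer loop
   vertex 3.6 3.4 2.8
   vertex 4.5 1.8 1.8
   vertex 1.9 3.9 2.3
  endloop
 endfacet
 facet normal 0.898 0.313 0.308
  outer loop
   vertex 3.6 3.4 2.8
   vertex 3.4 2.2 4.6
   vertex 4.5 1.8 1.8
  endloop
 endfacet
 facet normal 0.078 0.825 0.559
  outer loop
   vertex 3.6 3.4 2.8
   vertex 1.9 3.9 2.3
   vertex 3.4 2.2 4.6
  endloop
 endfacet
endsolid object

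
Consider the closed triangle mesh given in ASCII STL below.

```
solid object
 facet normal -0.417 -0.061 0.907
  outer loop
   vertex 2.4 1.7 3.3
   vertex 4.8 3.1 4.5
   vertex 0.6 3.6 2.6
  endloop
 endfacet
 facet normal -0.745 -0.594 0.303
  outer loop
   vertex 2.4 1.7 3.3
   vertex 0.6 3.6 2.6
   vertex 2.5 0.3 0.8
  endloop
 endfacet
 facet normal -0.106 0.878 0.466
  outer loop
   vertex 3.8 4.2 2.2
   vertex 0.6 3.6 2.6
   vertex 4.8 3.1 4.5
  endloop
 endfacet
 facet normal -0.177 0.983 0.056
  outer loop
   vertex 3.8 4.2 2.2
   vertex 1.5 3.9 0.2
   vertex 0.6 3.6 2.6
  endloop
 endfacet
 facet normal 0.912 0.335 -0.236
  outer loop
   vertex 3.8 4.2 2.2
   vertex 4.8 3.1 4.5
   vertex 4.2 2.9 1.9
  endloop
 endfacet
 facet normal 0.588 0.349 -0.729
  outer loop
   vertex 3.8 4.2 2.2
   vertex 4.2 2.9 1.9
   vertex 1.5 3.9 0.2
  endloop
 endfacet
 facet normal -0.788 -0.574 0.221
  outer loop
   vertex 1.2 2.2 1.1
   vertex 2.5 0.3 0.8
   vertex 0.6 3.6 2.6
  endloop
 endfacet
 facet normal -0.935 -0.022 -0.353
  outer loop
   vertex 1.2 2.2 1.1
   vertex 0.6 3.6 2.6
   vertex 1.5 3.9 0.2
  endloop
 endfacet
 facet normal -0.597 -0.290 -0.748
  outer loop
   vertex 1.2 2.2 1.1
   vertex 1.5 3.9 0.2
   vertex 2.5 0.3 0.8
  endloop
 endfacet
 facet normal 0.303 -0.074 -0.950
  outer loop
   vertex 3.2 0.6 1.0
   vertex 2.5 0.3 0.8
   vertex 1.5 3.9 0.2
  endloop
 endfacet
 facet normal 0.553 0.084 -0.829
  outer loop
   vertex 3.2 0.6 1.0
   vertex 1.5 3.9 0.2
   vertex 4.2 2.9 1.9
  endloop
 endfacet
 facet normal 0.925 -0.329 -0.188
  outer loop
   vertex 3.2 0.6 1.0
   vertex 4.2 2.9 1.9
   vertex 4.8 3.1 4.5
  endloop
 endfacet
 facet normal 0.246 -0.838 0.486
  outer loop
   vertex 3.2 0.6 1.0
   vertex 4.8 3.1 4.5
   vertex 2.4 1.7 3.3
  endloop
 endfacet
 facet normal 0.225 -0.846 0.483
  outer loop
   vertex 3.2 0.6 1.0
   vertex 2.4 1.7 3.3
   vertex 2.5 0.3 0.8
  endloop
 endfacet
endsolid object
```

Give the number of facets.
14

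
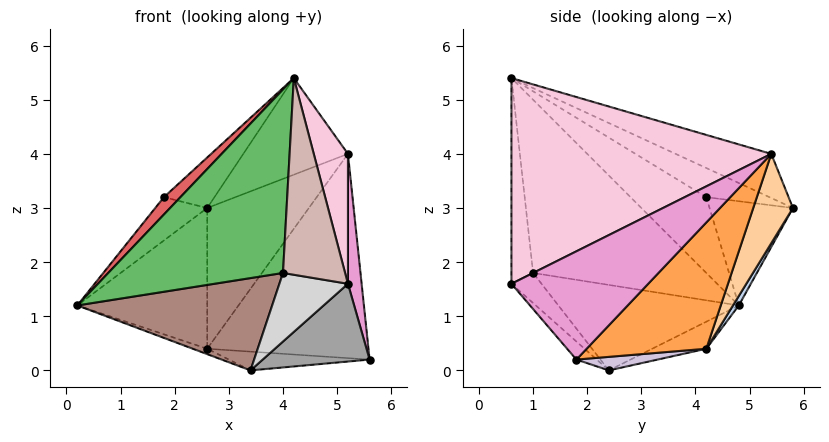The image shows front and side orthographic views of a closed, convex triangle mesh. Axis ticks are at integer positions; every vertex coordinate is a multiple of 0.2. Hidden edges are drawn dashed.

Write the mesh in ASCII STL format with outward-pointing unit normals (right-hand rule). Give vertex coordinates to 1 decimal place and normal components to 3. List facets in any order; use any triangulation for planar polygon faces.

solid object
 facet normal -0.296 0.324 0.899
  outer loop
   vertex 5.2 5.4 4.0
   vertex 2.6 5.8 3.0
   vertex 4.2 0.6 5.4
  endloop
 endfacet
 facet normal 0.038 0.851 -0.524
  outer loop
   vertex 2.6 4.2 0.4
   vertex 0.2 4.8 1.2
   vertex 2.6 5.8 3.0
  endloop
 endfacet
 facet normal 0.489 0.658 -0.572
  outer loop
   vertex 2.6 4.2 0.4
   vertex 5.2 5.4 4.0
   vertex 5.6 1.8 0.2
  endloop
 endfacet
 facet normal 0.316 0.808 -0.497
  outer loop
   vertex 2.6 4.2 0.4
   vertex 2.6 5.8 3.0
   vertex 5.2 5.4 4.0
  endloop
 endfacet
 facet normal -0.703 -0.710 -0.040
  outer loop
   vertex 4.0 1.0 1.8
   vertex 4.2 0.6 5.4
   vertex 0.2 4.8 1.2
  endloop
 endfacet
 facet normal -0.651 0.406 0.642
  outer loop
   vertex 1.8 4.2 3.2
   vertex 2.6 5.8 3.0
   vertex 0.2 4.8 1.2
  endloop
 endfacet
 facet normal -0.794 -0.173 0.583
  outer loop
   vertex 1.8 4.2 3.2
   vertex 0.2 4.8 1.2
   vertex 4.2 0.6 5.4
  endloop
 endfacet
 facet normal -0.368 0.294 0.882
  outer loop
   vertex 1.8 4.2 3.2
   vertex 4.2 0.6 5.4
   vertex 2.6 5.8 3.0
  endloop
 endfacet
 facet normal -0.297 0.079 -0.951
  outer loop
   vertex 3.4 2.4 0.0
   vertex 0.2 4.8 1.2
   vertex 2.6 4.2 0.4
  endloop
 endfacet
 facet normal 0.163 0.283 -0.945
  outer loop
   vertex 3.4 2.4 0.0
   vertex 2.6 4.2 0.4
   vertex 5.6 1.8 0.2
  endloop
 endfacet
 facet normal -0.642 -0.694 -0.325
  outer loop
   vertex 3.4 2.4 0.0
   vertex 4.0 1.0 1.8
   vertex 0.2 4.8 1.2
  endloop
 endfacet
 facet normal -0.328 -0.941 -0.086
  outer loop
   vertex 5.2 0.6 1.6
   vertex 4.2 0.6 5.4
   vertex 4.0 1.0 1.8
  endloop
 endfacet
 facet normal 0.976 -0.098 0.195
  outer loop
   vertex 5.2 0.6 1.6
   vertex 5.6 1.8 0.2
   vertex 5.2 5.4 4.0
  endloop
 endfacet
 facet normal 0.959 -0.126 0.252
  outer loop
   vertex 5.2 0.6 1.6
   vertex 5.2 5.4 4.0
   vertex 4.2 0.6 5.4
  endloop
 endfacet
 facet normal -0.139 -0.732 -0.667
  outer loop
   vertex 5.2 0.6 1.6
   vertex 3.4 2.4 0.0
   vertex 5.6 1.8 0.2
  endloop
 endfacet
 facet normal -0.348 -0.793 -0.501
  outer loop
   vertex 5.2 0.6 1.6
   vertex 4.0 1.0 1.8
   vertex 3.4 2.4 0.0
  endloop
 endfacet
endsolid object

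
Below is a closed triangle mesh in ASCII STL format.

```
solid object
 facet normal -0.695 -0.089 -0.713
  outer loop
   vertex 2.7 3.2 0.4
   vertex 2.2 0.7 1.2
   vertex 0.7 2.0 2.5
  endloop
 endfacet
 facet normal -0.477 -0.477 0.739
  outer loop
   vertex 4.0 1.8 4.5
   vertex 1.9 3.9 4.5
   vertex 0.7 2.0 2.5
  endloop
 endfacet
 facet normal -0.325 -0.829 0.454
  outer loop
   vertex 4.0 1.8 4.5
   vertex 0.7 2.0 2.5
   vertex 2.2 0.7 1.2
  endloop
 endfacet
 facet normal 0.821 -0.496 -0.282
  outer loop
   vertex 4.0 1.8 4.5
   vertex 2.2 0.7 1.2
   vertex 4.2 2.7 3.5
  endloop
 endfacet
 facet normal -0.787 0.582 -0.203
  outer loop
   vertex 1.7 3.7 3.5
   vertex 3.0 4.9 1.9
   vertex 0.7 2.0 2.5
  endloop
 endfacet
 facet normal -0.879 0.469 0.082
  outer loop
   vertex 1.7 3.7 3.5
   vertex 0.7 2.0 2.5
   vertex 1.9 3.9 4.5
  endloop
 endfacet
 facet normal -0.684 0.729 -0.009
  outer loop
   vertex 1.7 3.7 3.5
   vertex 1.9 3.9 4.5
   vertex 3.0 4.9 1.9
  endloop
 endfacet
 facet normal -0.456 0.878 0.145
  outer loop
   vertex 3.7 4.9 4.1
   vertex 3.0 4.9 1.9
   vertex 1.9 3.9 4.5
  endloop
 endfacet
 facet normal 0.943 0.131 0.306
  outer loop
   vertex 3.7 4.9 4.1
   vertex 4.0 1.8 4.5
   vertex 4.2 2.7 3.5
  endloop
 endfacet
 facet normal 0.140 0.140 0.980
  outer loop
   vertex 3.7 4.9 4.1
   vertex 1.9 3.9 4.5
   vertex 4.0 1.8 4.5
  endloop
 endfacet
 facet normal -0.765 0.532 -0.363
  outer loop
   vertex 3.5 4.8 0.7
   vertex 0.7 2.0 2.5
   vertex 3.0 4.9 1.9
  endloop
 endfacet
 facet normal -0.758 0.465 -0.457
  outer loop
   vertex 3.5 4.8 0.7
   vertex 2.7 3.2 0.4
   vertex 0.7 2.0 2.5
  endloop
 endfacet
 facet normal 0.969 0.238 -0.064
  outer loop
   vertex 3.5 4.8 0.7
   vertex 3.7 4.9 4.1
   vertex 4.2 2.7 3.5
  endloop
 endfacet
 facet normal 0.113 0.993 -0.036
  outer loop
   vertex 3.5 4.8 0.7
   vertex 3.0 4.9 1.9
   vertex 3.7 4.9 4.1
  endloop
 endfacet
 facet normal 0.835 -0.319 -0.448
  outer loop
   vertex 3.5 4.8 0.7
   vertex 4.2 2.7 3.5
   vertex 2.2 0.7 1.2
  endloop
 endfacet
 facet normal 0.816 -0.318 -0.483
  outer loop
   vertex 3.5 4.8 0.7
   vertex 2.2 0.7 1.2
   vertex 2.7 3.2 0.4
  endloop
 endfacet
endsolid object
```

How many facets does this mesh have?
16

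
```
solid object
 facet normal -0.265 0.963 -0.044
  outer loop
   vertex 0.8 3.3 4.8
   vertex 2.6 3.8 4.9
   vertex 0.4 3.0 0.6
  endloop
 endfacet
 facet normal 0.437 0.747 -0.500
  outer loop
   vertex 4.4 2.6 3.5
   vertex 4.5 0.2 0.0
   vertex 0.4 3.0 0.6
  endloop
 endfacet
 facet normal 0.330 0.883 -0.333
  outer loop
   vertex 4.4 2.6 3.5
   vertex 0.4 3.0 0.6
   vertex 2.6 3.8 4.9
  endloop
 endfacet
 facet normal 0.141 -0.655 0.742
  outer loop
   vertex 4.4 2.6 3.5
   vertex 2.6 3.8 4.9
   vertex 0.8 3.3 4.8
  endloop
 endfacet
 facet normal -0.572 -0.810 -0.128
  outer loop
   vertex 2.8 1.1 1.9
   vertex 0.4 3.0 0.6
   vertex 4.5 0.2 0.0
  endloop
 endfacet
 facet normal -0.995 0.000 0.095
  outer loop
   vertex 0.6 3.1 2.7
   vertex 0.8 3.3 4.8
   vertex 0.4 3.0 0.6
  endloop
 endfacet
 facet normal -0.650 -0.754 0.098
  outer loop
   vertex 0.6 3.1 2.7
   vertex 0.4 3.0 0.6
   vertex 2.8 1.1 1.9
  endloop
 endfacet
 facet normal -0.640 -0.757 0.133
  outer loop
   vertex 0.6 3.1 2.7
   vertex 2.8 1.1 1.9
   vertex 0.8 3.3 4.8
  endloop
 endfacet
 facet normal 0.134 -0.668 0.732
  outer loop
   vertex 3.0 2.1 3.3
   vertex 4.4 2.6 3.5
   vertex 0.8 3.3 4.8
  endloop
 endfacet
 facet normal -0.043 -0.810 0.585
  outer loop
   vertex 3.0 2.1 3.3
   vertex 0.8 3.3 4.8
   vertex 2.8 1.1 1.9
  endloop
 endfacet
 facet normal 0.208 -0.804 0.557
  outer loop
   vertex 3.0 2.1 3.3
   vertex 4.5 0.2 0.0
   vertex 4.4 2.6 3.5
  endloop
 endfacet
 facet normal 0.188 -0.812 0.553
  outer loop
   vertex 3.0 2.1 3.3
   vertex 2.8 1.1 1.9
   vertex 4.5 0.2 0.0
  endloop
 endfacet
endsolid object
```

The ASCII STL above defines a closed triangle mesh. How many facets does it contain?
12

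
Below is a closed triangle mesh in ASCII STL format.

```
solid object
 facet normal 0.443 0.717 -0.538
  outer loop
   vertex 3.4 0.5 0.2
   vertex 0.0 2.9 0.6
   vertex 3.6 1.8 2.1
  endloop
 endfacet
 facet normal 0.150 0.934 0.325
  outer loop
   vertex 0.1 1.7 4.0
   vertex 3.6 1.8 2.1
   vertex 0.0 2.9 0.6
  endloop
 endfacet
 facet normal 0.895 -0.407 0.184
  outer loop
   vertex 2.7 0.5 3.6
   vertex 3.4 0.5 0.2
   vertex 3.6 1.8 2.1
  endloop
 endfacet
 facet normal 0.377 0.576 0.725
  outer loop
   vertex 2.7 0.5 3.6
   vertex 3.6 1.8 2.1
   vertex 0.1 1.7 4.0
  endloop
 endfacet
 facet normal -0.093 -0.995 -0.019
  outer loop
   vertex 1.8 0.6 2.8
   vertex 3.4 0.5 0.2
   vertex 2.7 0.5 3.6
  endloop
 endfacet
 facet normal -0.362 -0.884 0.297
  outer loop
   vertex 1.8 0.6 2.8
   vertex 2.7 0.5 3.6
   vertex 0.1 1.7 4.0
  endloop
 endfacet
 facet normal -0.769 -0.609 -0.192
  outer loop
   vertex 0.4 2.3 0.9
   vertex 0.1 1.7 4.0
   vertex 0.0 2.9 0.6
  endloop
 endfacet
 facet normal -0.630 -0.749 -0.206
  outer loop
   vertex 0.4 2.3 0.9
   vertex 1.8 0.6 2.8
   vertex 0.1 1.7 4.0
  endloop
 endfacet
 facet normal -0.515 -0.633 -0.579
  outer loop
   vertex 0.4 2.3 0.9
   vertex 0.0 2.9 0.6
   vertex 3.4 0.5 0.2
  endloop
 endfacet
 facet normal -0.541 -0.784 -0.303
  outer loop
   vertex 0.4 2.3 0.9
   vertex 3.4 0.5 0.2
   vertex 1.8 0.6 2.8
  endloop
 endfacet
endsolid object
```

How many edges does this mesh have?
15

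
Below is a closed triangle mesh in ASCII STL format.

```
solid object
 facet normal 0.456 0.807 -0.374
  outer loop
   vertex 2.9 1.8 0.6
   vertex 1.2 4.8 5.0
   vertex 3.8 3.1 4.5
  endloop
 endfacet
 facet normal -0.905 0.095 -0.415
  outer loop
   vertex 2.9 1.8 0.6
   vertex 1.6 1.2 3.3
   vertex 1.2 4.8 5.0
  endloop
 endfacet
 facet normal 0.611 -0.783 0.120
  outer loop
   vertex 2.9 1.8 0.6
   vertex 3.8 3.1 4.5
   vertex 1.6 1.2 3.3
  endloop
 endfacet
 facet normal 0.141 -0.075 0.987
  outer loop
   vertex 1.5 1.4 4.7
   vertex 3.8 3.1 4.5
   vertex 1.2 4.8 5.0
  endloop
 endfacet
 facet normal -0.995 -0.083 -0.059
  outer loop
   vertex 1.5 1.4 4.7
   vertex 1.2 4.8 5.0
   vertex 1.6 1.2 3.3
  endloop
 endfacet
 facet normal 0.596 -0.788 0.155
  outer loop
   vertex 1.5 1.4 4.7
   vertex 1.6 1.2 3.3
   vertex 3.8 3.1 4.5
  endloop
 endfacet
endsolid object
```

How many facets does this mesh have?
6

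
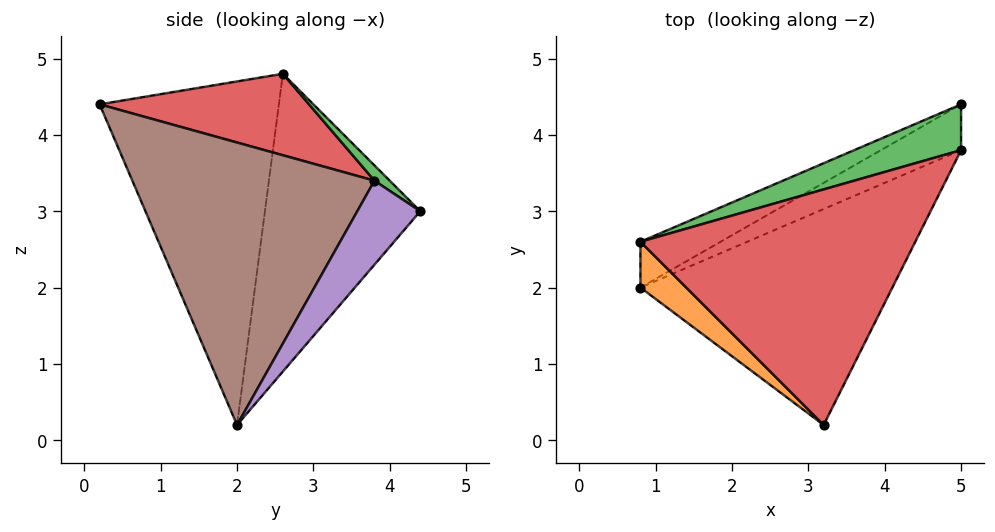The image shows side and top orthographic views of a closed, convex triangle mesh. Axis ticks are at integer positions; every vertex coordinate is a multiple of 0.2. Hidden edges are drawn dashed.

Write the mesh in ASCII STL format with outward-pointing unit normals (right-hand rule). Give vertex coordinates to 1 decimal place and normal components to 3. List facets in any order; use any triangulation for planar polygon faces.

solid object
 facet normal -0.433 0.894 -0.117
  outer loop
   vertex 0.8 2.0 0.2
   vertex 0.8 2.6 4.8
   vertex 5.0 4.4 3.0
  endloop
 endfacet
 facet normal -0.696 -0.712 0.093
  outer loop
   vertex 0.8 2.0 0.2
   vertex 3.2 0.2 4.4
   vertex 0.8 2.6 4.8
  endloop
 endfacet
 facet normal 0.118 0.551 0.826
  outer loop
   vertex 5.0 3.8 3.4
   vertex 5.0 4.4 3.0
   vertex 0.8 2.6 4.8
  endloop
 endfacet
 facet normal 0.282 0.123 0.951
  outer loop
   vertex 5.0 3.8 3.4
   vertex 0.8 2.6 4.8
   vertex 3.2 0.2 4.4
  endloop
 endfacet
 facet normal 0.657 -0.418 -0.627
  outer loop
   vertex 5.0 3.8 3.4
   vertex 0.8 2.0 0.2
   vertex 5.0 4.4 3.0
  endloop
 endfacet
 facet normal 0.652 -0.487 -0.581
  outer loop
   vertex 5.0 3.8 3.4
   vertex 3.2 0.2 4.4
   vertex 0.8 2.0 0.2
  endloop
 endfacet
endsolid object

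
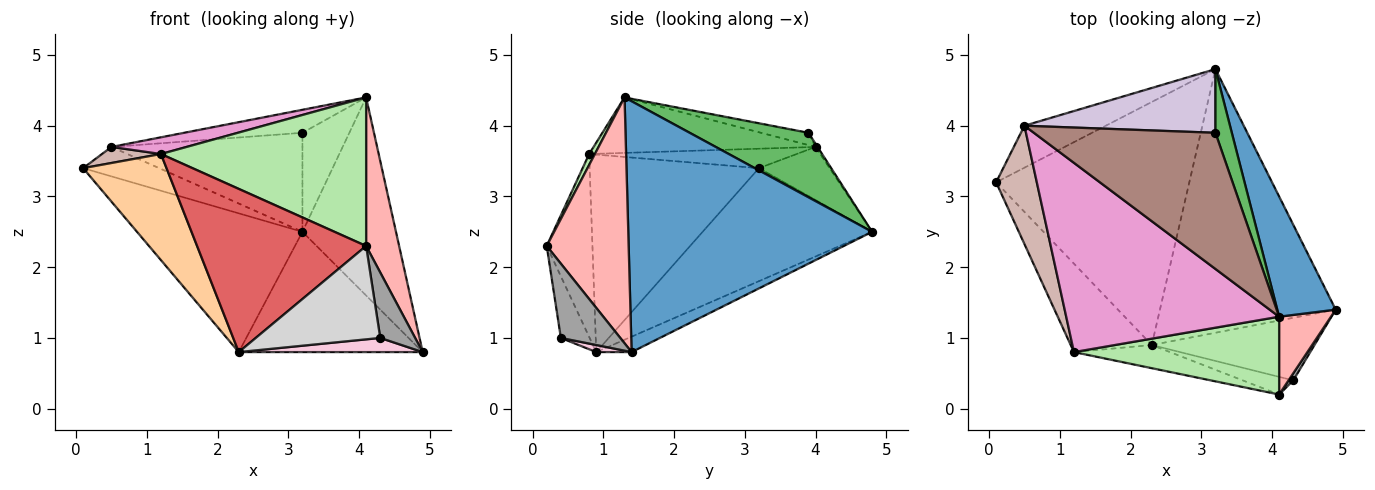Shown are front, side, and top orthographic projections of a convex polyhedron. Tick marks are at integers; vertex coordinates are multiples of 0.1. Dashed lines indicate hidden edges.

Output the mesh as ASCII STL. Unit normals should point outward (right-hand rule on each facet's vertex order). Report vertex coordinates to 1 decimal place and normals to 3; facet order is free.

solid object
 facet normal 0.912 0.350 0.212
  outer loop
   vertex 4.1 1.3 4.4
   vertex 4.9 1.4 0.8
   vertex 3.2 4.8 2.5
  endloop
 endfacet
 facet normal -0.453 0.442 -0.774
  outer loop
   vertex 2.3 0.9 0.8
   vertex 0.1 3.2 3.4
   vertex 3.2 4.8 2.5
  endloop
 endfacet
 facet normal -0.080 0.414 -0.907
  outer loop
   vertex 2.3 0.9 0.8
   vertex 3.2 4.8 2.5
   vertex 4.9 1.4 0.8
  endloop
 endfacet
 facet normal -0.842 -0.415 -0.346
  outer loop
   vertex 2.3 0.9 0.8
   vertex 1.2 0.8 3.6
   vertex 0.1 3.2 3.4
  endloop
 endfacet
 facet normal 0.905 0.358 0.230
  outer loop
   vertex 3.2 3.9 3.9
   vertex 4.1 1.3 4.4
   vertex 3.2 4.8 2.5
  endloop
 endfacet
 facet normal 0.025 -0.886 0.464
  outer loop
   vertex 4.1 0.2 2.3
   vertex 4.1 1.3 4.4
   vertex 1.2 0.8 3.6
  endloop
 endfacet
 facet normal -0.259 -0.956 -0.136
  outer loop
   vertex 4.1 0.2 2.3
   vertex 1.2 0.8 3.6
   vertex 2.3 0.9 0.8
  endloop
 endfacet
 facet normal 0.910 -0.367 0.192
  outer loop
   vertex 4.1 0.2 2.3
   vertex 4.9 1.4 0.8
   vertex 4.1 1.3 4.4
  endloop
 endfacet
 facet normal -0.471 0.506 -0.722
  outer loop
   vertex 0.5 4.0 3.7
   vertex 3.2 4.8 2.5
   vertex 0.1 3.2 3.4
  endloop
 endfacet
 facet normal -0.009 0.841 0.541
  outer loop
   vertex 0.5 4.0 3.7
   vertex 3.2 3.9 3.9
   vertex 3.2 4.8 2.5
  endloop
 endfacet
 facet normal -0.067 0.166 0.984
  outer loop
   vertex 0.5 4.0 3.7
   vertex 4.1 1.3 4.4
   vertex 3.2 3.9 3.9
  endloop
 endfacet
 facet normal -0.428 -0.122 0.895
  outer loop
   vertex 0.5 4.0 3.7
   vertex 0.1 3.2 3.4
   vertex 1.2 0.8 3.6
  endloop
 endfacet
 facet normal -0.251 -0.085 0.964
  outer loop
   vertex 0.5 4.0 3.7
   vertex 1.2 0.8 3.6
   vertex 4.1 1.3 4.4
  endloop
 endfacet
 facet normal 0.042 -0.220 -0.975
  outer loop
   vertex 4.3 0.4 1.0
   vertex 2.3 0.9 0.8
   vertex 4.9 1.4 0.8
  endloop
 endfacet
 facet normal 0.861 -0.506 0.055
  outer loop
   vertex 4.3 0.4 1.0
   vertex 4.9 1.4 0.8
   vertex 4.1 0.2 2.3
  endloop
 endfacet
 facet normal -0.221 -0.958 -0.181
  outer loop
   vertex 4.3 0.4 1.0
   vertex 4.1 0.2 2.3
   vertex 2.3 0.9 0.8
  endloop
 endfacet
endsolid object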